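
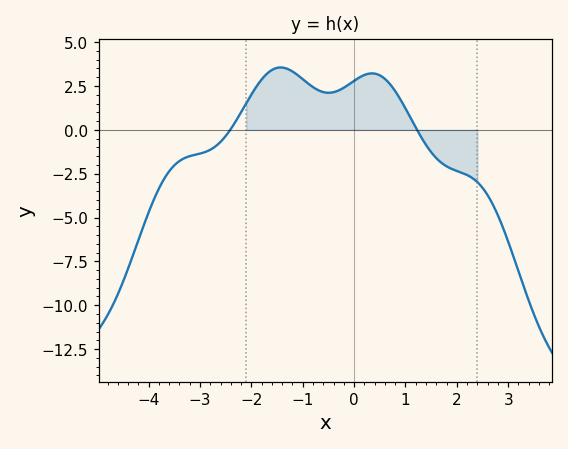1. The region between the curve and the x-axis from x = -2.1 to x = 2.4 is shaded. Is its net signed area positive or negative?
positive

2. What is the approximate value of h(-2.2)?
1.01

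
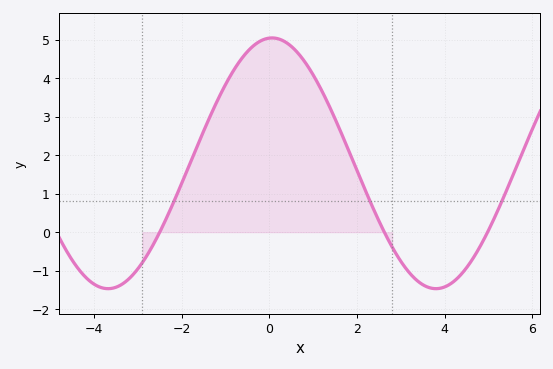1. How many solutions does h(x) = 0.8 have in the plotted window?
3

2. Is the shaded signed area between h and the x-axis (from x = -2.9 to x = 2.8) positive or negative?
positive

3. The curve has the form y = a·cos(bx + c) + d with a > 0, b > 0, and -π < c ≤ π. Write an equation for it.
y = 3.26cos(0.84x - 0.05) + 1.79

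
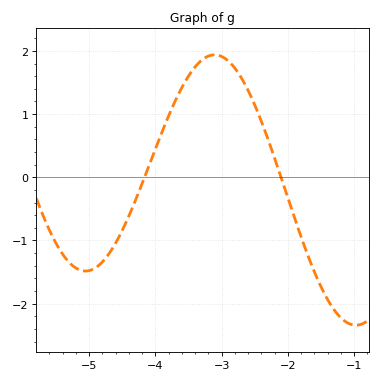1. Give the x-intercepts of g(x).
-4.16, -2.1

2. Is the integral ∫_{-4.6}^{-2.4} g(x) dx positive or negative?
positive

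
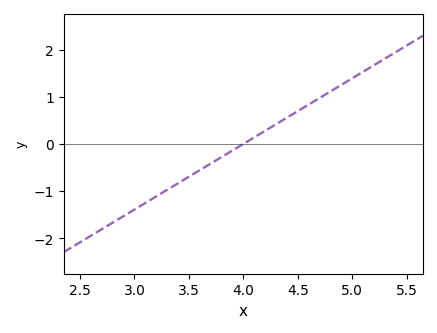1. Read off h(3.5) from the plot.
-0.695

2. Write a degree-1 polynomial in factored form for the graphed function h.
y = 1.39(x - 4)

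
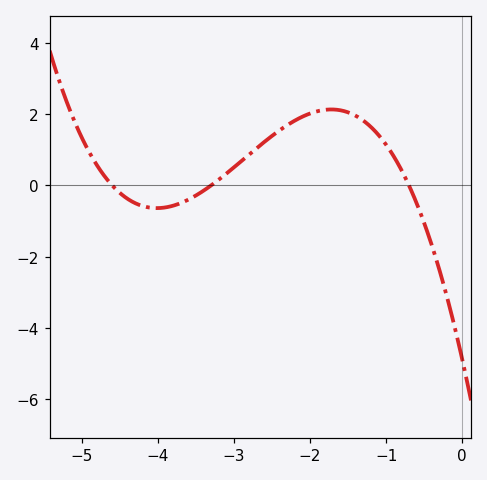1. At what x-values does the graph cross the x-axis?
-4.6, -3.3, -0.7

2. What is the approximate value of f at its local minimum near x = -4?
-0.638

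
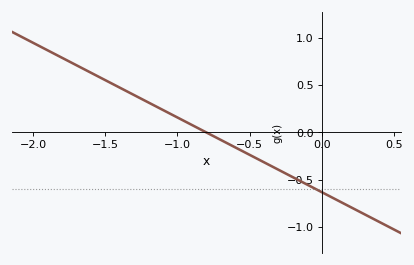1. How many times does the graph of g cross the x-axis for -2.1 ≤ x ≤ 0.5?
1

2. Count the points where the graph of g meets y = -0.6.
1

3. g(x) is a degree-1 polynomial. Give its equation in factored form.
y = -0.79(x + 0.8)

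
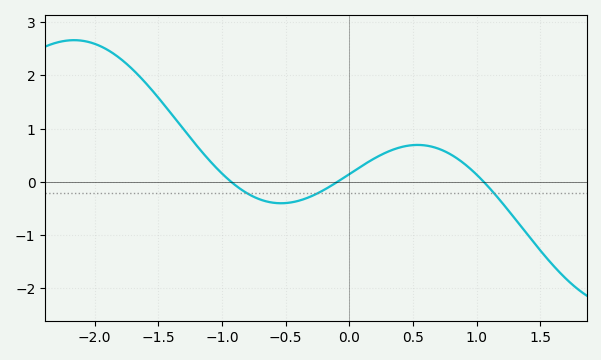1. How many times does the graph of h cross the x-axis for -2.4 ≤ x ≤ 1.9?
3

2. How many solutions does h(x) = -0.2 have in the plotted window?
3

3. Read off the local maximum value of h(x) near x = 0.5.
0.694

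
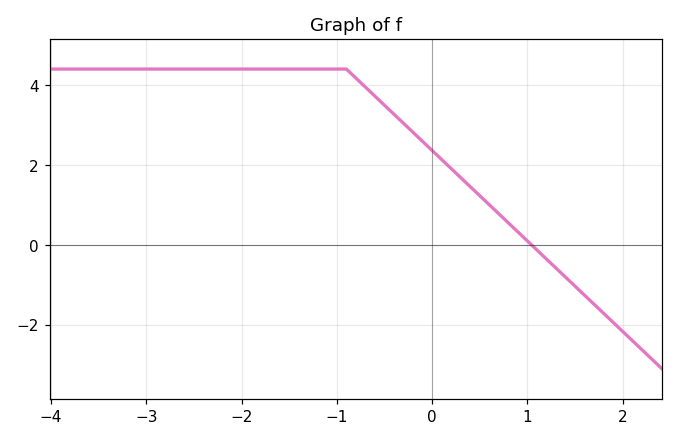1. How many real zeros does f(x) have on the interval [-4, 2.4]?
1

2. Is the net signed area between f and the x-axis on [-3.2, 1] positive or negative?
positive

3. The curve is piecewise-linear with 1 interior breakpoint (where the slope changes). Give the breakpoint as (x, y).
(-0.9, 4.4)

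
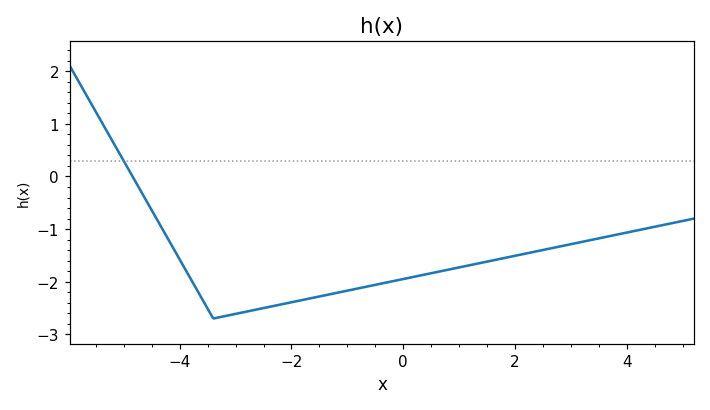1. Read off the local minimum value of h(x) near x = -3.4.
-2.7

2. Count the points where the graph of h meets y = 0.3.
1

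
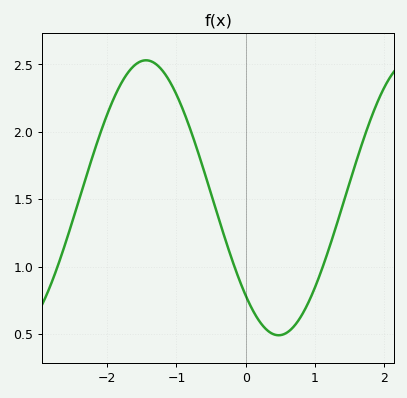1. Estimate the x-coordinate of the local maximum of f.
-1.44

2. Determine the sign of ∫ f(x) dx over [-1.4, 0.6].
positive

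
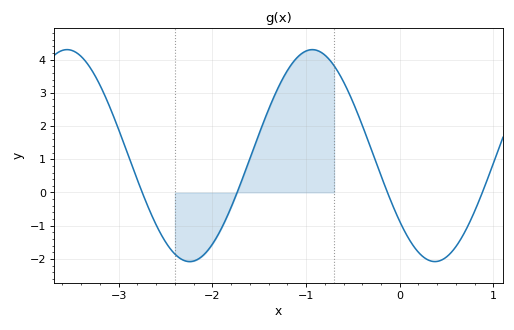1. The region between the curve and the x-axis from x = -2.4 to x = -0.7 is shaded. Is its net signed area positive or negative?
positive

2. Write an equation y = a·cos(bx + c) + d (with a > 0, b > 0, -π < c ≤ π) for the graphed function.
y = 3.19cos(2.4x + 2.24) + 1.11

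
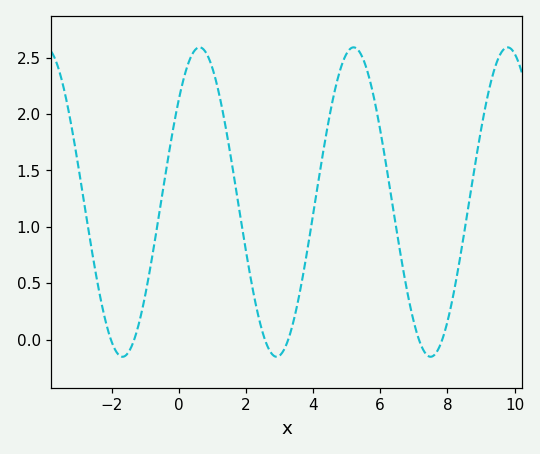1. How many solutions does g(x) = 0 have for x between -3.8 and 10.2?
6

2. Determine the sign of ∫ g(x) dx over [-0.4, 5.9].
positive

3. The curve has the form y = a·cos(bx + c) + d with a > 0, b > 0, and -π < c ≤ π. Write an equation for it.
y = 1.37cos(1.4x - 0.85) + 1.22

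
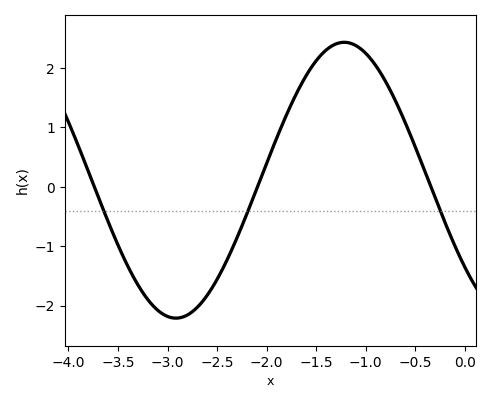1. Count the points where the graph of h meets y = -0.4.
3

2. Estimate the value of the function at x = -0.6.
1.08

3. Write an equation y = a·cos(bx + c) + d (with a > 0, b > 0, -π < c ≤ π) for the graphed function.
y = 2.32cos(1.85x + 2.25) + 0.11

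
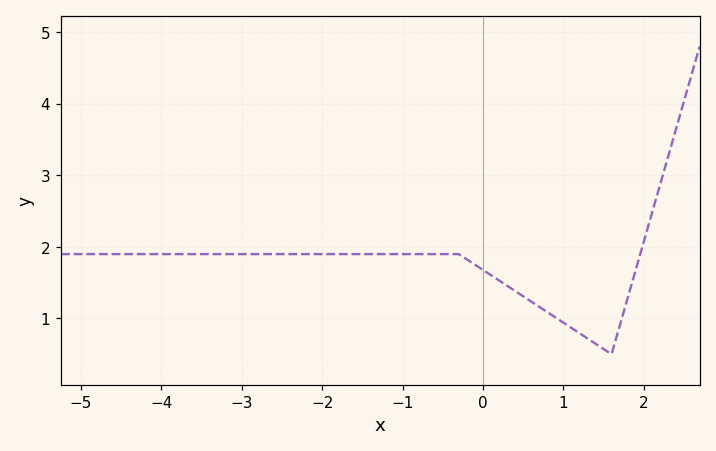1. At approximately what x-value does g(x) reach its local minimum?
1.6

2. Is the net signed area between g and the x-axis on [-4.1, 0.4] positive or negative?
positive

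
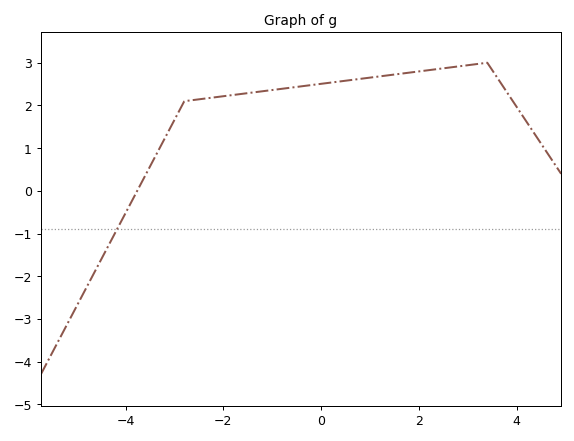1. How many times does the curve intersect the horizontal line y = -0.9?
1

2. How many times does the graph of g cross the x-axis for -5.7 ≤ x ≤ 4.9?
1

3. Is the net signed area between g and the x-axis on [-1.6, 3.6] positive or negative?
positive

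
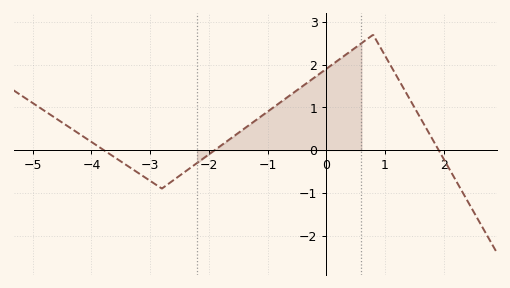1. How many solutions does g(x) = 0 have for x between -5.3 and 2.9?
3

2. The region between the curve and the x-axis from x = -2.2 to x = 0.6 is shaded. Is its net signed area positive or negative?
positive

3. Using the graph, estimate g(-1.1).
0.8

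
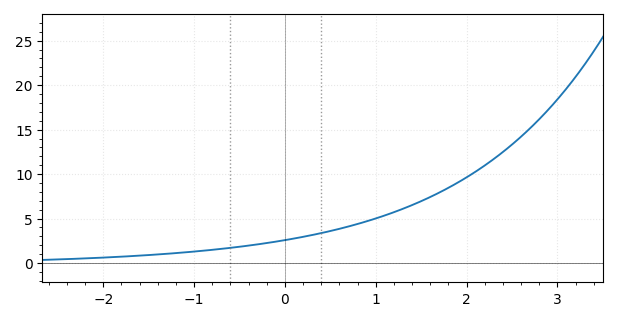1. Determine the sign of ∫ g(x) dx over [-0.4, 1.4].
positive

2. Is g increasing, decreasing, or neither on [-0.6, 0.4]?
increasing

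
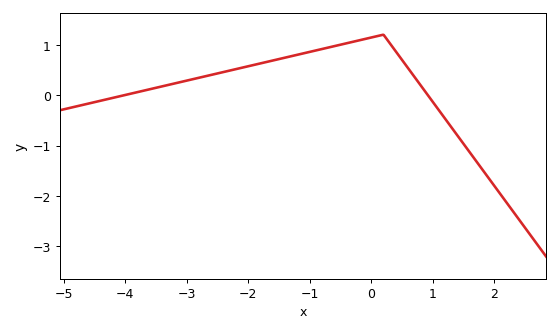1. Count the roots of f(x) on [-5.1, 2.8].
2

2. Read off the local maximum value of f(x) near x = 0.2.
1.2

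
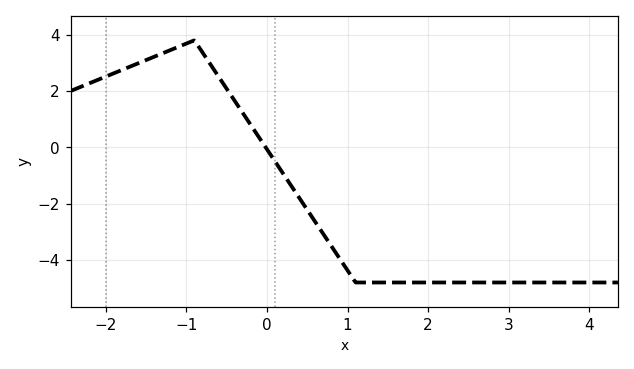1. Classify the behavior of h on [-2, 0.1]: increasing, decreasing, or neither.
neither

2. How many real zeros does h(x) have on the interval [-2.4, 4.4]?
1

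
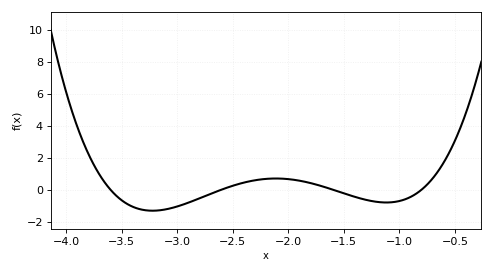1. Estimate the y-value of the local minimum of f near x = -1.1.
-0.8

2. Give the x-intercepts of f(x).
-3.6, -2.6, -1.6, -0.8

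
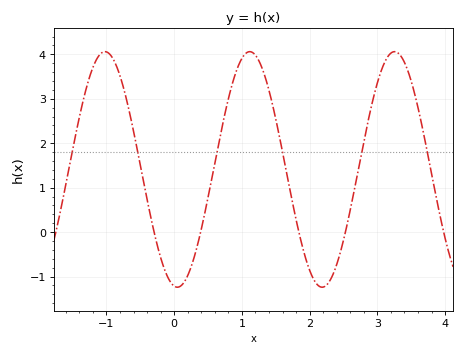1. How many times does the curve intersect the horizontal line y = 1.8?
6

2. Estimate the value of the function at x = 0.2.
-1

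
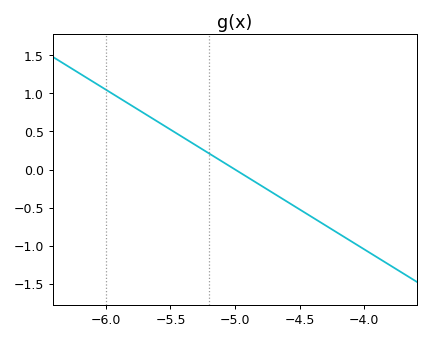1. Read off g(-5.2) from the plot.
0.2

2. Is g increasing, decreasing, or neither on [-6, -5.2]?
decreasing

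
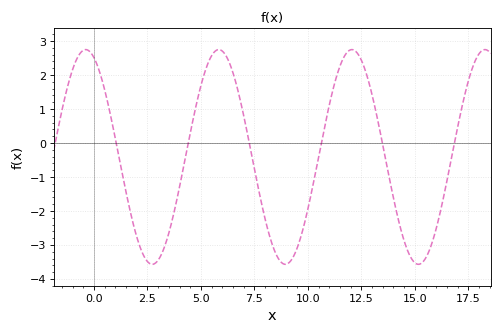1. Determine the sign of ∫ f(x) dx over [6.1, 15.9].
negative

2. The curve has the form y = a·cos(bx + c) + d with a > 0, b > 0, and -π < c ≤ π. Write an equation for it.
y = 3.16cos(1.01x + 0.39) - 0.41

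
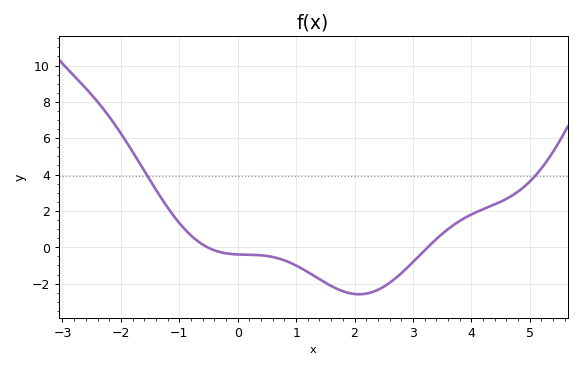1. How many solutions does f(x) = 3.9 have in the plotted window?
2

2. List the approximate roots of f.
-0.6, 3.2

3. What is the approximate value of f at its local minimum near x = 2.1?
-2.6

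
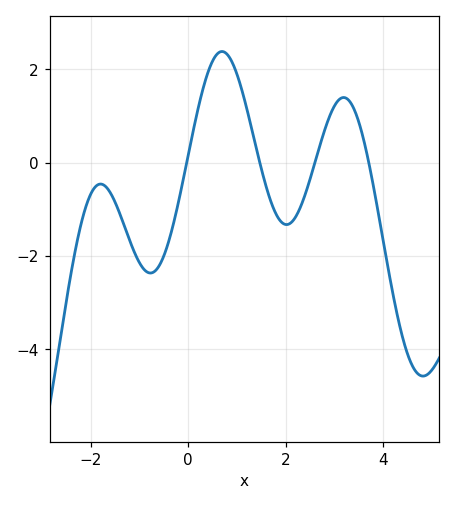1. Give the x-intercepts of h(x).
-0.032, 1.47, 2.6, 3.71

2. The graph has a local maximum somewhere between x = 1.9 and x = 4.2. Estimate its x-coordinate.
3.19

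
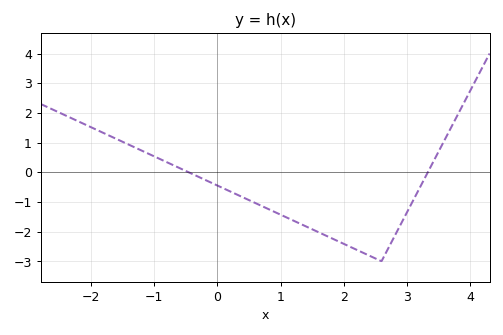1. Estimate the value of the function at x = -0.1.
-0.35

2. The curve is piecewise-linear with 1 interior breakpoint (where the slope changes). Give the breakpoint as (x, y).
(2.6, -3)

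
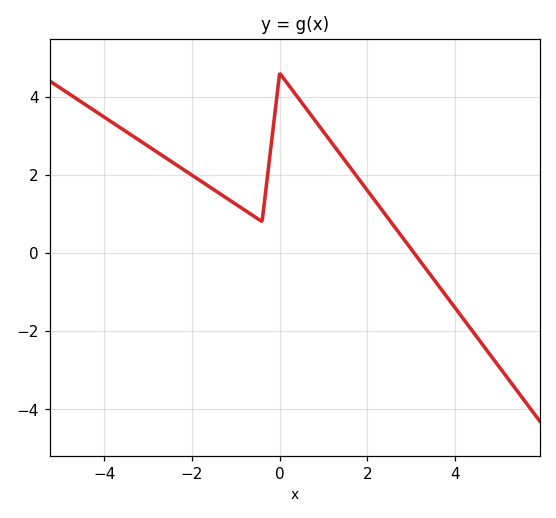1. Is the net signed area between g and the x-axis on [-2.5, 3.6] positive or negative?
positive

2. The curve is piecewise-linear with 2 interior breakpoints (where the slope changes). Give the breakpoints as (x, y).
(-0.4, 0.8); (0, 4.6)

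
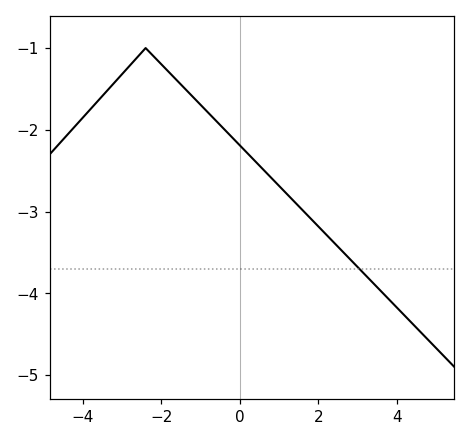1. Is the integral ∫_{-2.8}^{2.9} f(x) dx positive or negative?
negative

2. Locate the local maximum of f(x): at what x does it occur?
-2.4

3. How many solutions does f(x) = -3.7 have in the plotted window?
1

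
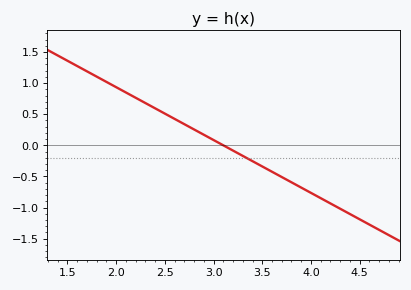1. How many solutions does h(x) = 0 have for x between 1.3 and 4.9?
1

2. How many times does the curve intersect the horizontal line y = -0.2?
1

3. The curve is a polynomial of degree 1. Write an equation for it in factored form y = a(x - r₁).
y = -0.85(x - 3.1)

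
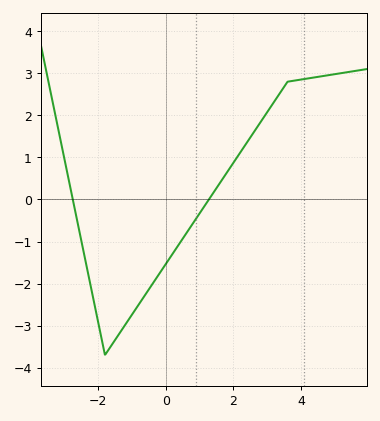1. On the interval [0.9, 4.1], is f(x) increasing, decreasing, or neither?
increasing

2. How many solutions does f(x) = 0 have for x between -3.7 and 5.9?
2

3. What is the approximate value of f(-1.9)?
-3.31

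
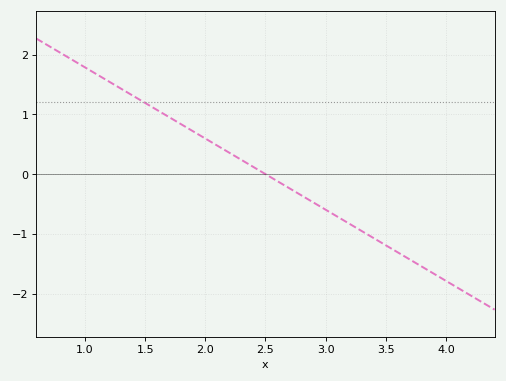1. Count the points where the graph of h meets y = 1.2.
1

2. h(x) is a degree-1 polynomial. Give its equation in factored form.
y = -1.19(x - 2.5)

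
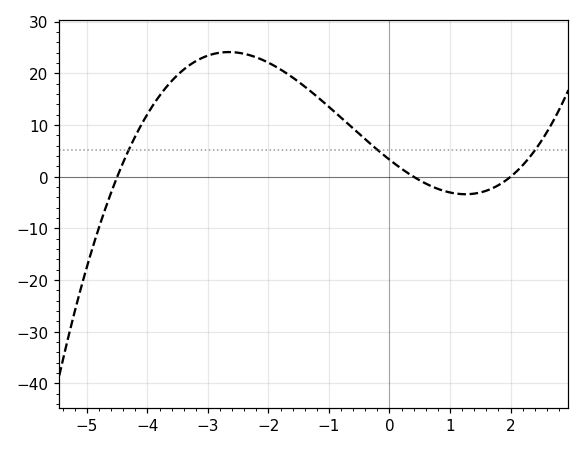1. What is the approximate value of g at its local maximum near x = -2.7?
24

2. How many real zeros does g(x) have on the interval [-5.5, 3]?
3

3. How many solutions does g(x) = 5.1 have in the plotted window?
3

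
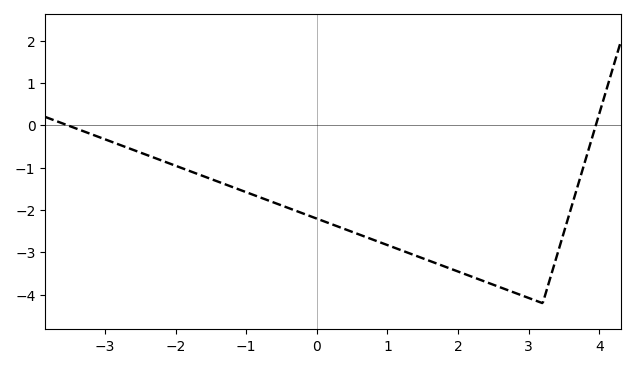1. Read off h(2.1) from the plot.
-3.5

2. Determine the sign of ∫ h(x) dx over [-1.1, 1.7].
negative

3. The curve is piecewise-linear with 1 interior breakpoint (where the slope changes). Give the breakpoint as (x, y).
(3.2, -4.2)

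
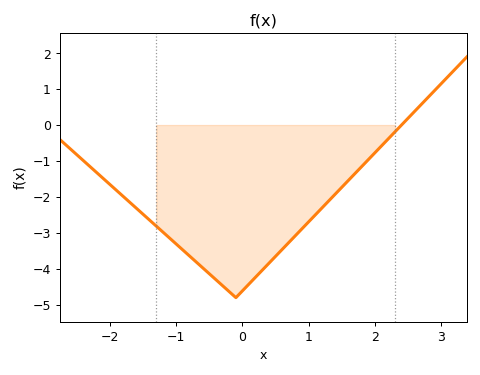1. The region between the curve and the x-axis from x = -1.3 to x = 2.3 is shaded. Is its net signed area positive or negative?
negative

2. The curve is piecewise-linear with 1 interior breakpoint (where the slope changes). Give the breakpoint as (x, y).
(-0.1, -4.8)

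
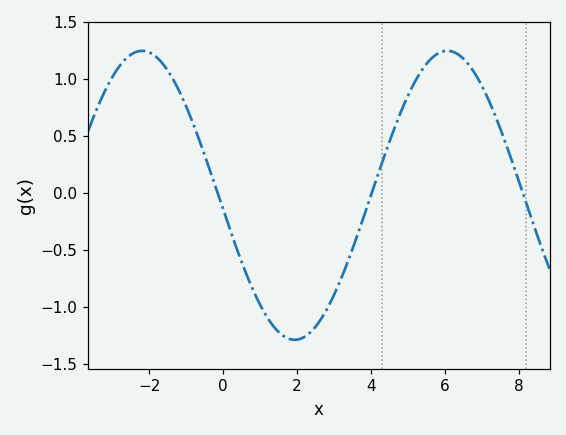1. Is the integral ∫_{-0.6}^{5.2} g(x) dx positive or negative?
negative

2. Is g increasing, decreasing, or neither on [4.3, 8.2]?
neither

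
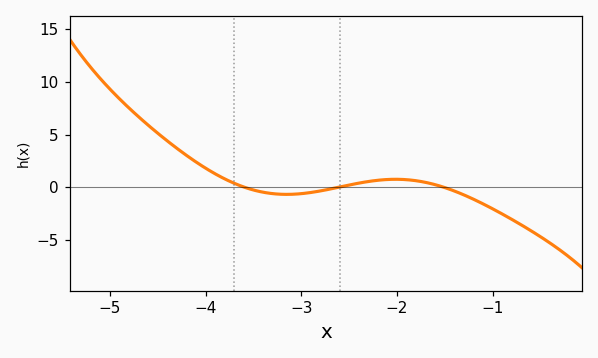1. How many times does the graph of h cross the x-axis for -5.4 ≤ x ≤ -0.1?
3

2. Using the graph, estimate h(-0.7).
-3.5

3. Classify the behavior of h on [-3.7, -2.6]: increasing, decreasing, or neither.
neither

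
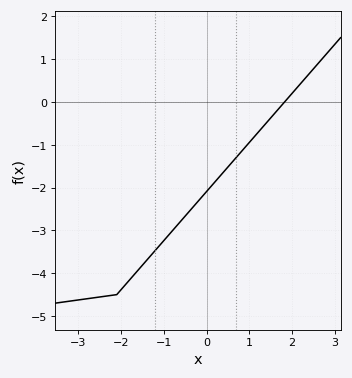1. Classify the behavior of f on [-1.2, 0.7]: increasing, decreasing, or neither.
increasing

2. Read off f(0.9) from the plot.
-1.06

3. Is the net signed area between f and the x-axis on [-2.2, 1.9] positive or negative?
negative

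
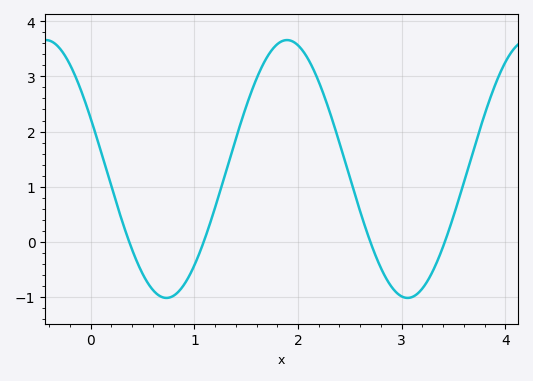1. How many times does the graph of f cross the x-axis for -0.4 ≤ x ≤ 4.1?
4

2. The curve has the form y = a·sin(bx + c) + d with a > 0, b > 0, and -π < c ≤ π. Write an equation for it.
y = 2.34sin(2.7x + 2.74) + 1.32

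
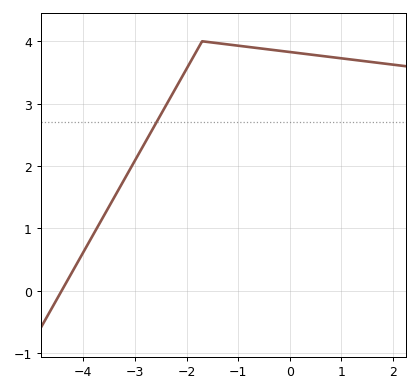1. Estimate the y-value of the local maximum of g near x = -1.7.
4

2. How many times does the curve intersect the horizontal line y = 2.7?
1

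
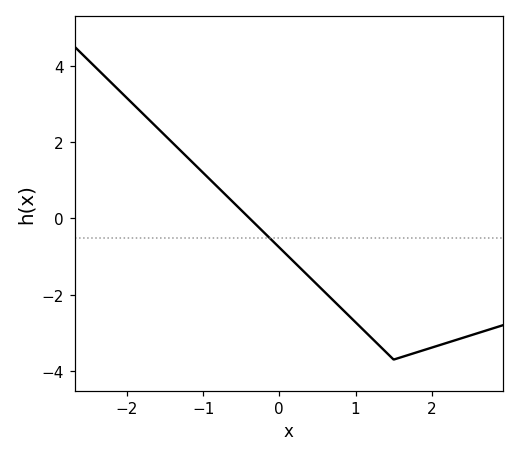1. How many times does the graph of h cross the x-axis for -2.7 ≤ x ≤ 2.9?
1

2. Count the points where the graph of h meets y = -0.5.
1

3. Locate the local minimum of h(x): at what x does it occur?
1.5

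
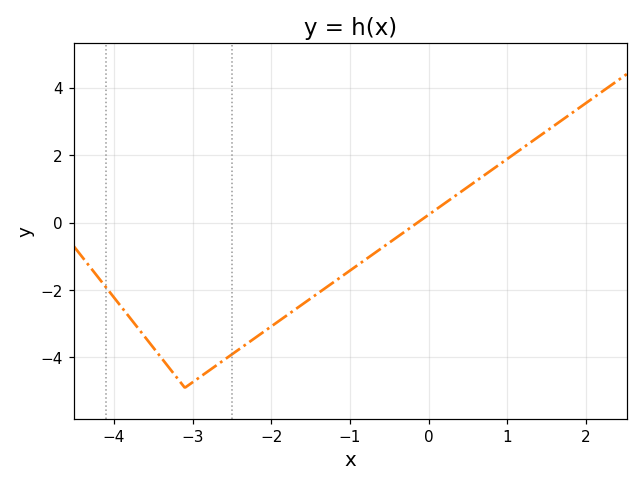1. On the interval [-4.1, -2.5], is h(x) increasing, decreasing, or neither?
neither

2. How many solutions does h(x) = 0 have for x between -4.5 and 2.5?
1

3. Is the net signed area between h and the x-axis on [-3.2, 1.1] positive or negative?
negative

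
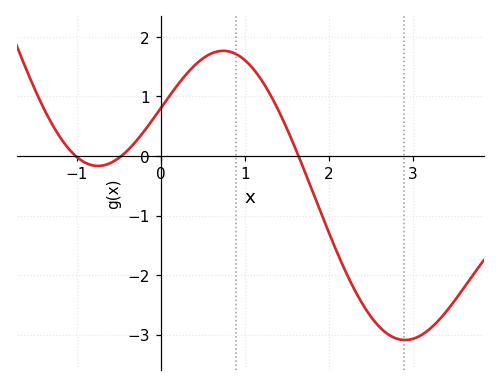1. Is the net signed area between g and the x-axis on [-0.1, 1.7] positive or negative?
positive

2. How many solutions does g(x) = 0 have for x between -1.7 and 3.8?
3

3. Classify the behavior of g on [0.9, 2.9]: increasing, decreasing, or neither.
decreasing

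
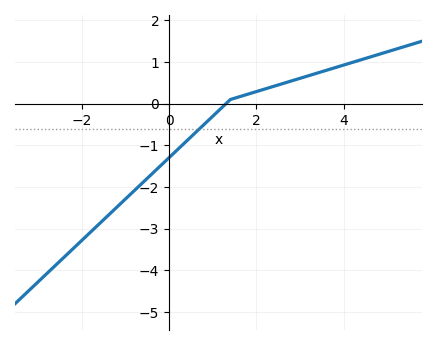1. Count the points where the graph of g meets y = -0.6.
1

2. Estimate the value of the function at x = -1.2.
-2.5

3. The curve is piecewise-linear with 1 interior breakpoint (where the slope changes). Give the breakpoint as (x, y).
(1.4, 0.1)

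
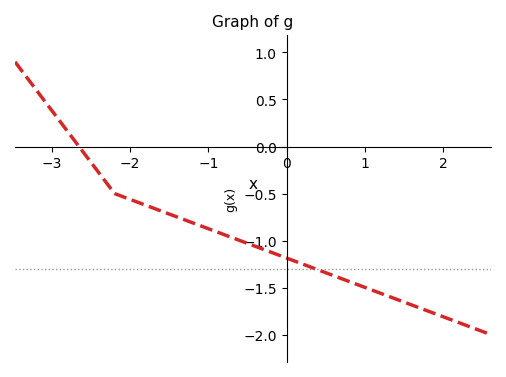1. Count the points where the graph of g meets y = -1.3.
1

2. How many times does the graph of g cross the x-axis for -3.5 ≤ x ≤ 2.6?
1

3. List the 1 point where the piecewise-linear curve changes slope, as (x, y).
(-2.2, -0.5)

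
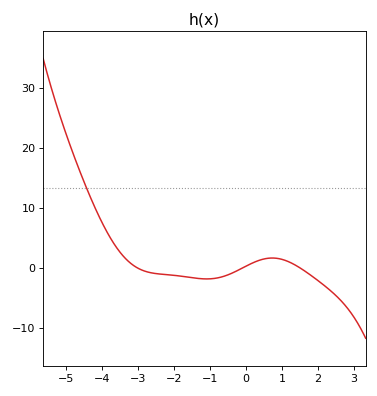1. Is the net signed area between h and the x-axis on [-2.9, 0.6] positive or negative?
negative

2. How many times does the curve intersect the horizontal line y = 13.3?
1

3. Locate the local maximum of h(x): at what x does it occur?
0.8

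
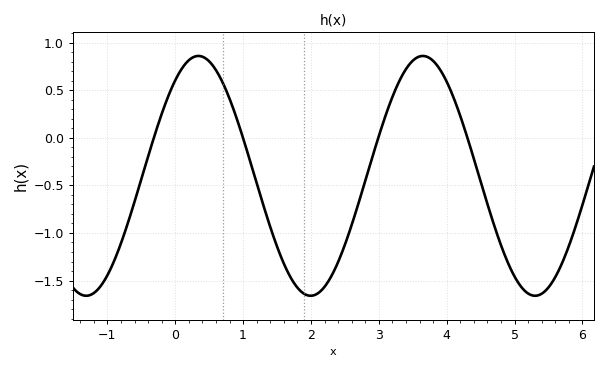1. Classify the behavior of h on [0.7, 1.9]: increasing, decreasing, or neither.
decreasing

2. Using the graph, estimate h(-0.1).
0.45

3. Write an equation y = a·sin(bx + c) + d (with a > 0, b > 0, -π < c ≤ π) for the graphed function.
y = 1.26sin(1.9x + 0.92) - 0.4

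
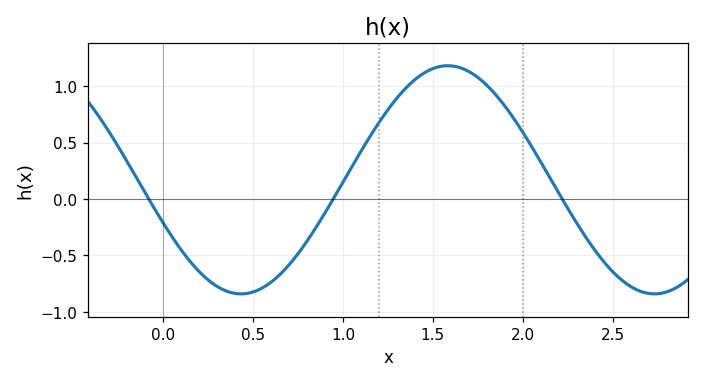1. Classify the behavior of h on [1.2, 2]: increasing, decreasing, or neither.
neither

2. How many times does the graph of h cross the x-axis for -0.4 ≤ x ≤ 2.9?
3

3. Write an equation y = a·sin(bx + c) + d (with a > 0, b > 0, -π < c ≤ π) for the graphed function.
y = 1.01sin(2.7x - 2.8) + 0.17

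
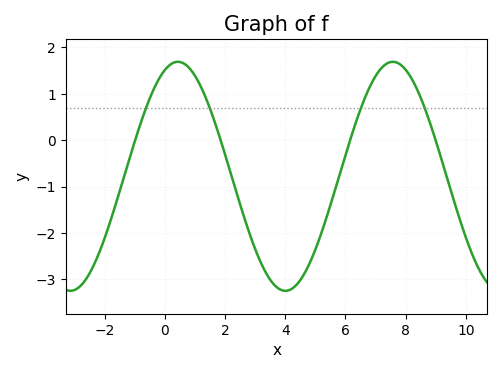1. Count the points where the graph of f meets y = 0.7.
4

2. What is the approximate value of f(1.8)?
0.109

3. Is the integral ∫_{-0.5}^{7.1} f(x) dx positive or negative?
negative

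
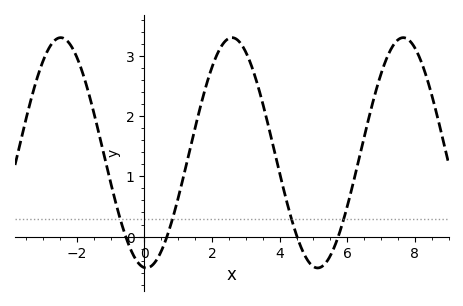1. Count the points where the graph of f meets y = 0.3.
4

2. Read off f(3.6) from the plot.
1.99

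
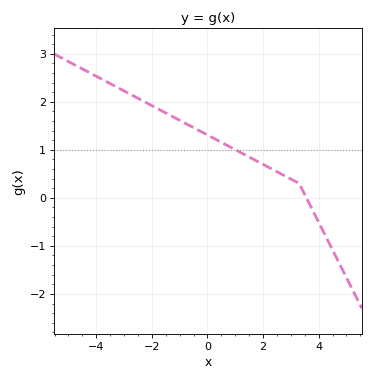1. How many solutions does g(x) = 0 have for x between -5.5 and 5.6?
1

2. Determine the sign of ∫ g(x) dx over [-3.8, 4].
positive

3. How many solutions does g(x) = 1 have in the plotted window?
1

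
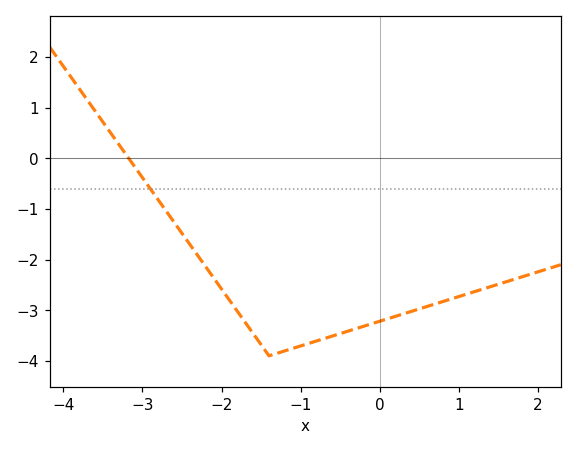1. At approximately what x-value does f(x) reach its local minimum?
-1.4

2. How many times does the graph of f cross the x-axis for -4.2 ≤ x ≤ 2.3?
1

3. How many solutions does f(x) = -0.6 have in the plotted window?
1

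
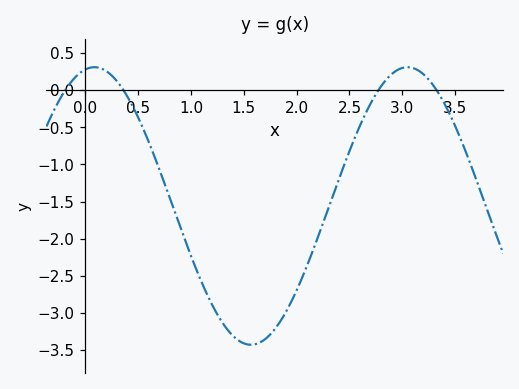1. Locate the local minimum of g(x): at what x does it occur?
1.6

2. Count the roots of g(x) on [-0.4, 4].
4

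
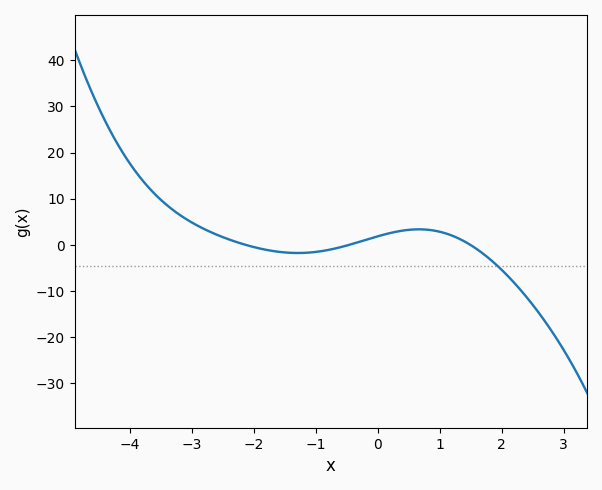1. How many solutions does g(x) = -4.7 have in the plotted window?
1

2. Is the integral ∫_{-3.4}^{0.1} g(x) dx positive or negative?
positive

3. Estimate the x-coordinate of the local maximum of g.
0.6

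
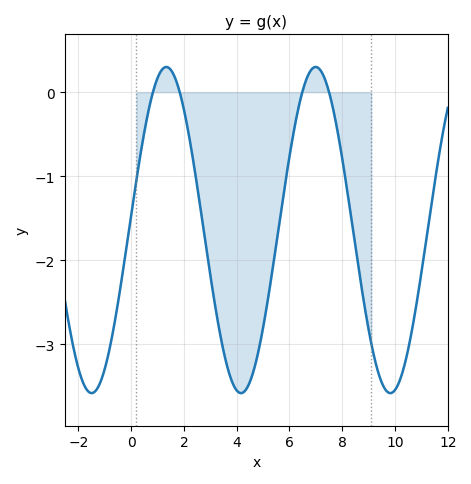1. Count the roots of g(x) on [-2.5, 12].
4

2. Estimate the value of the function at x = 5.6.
-1.59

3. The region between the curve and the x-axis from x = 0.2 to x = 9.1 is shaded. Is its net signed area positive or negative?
negative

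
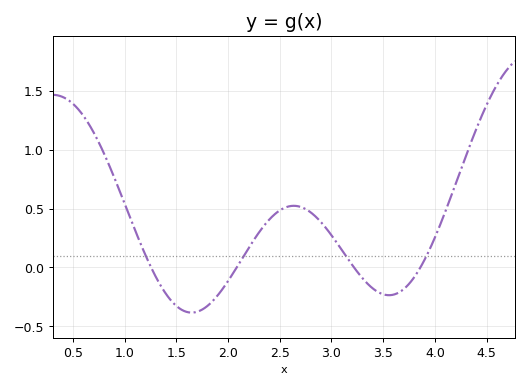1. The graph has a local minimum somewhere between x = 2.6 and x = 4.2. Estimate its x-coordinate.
3.6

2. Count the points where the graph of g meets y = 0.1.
4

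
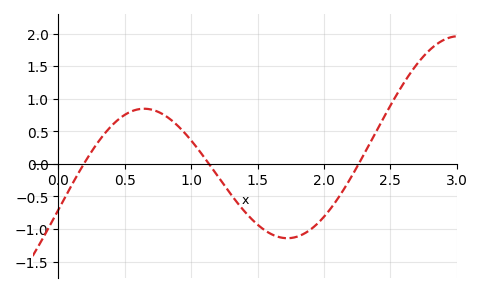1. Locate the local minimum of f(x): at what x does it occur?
1.7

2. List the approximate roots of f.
0.2, 1.15, 2.25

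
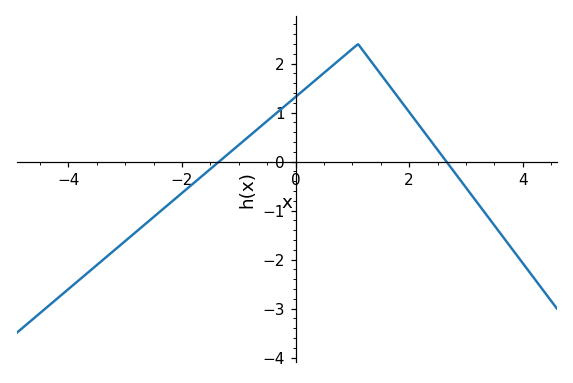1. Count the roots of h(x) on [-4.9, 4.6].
2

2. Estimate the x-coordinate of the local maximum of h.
1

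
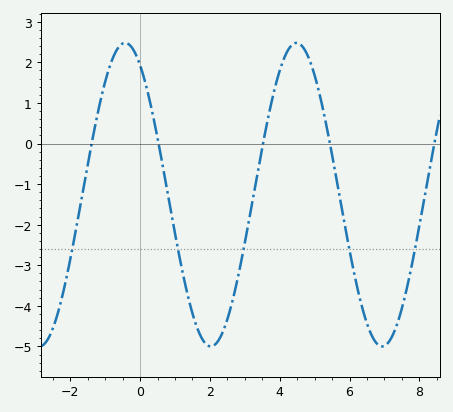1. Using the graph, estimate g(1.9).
-5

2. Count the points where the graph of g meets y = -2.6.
5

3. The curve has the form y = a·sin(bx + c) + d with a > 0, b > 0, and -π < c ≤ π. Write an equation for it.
y = 3.74sin(1.3x + 2.1) - 1.26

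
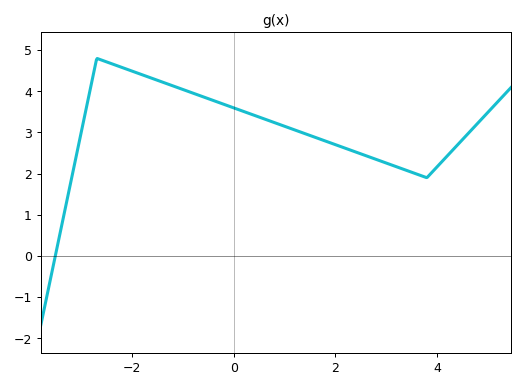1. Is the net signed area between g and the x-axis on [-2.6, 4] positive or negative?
positive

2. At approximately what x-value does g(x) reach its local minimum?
3.8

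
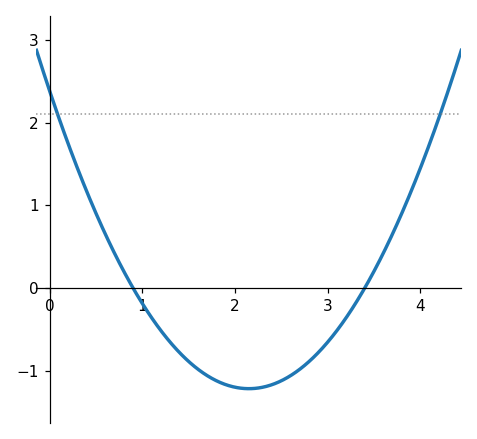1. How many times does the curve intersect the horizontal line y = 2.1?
2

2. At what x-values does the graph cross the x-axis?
0.9, 3.4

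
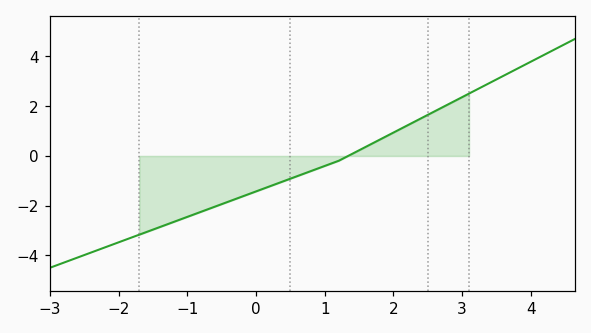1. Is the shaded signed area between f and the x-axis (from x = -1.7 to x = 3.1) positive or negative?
negative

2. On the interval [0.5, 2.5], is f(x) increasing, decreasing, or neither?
increasing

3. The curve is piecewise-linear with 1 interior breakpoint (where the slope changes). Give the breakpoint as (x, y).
(1.2, -0.2)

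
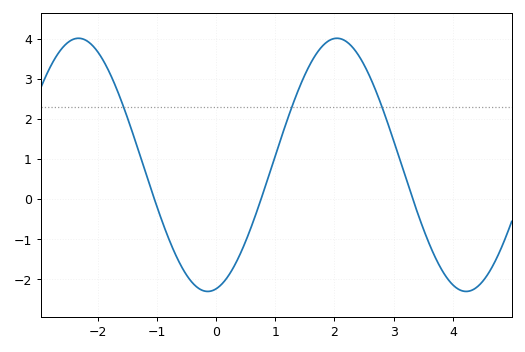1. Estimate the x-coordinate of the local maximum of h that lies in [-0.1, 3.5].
2.04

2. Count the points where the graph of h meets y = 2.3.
3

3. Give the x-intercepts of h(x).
-1.04, 0.762, 3.32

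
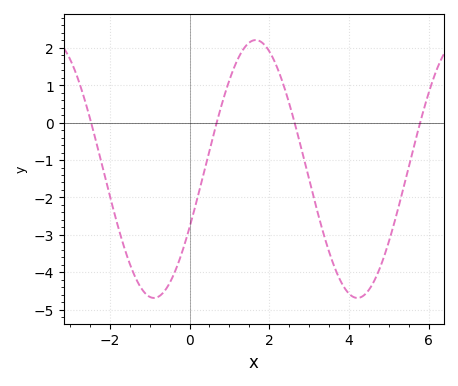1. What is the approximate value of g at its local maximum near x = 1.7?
2.21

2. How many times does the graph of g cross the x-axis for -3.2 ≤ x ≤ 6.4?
4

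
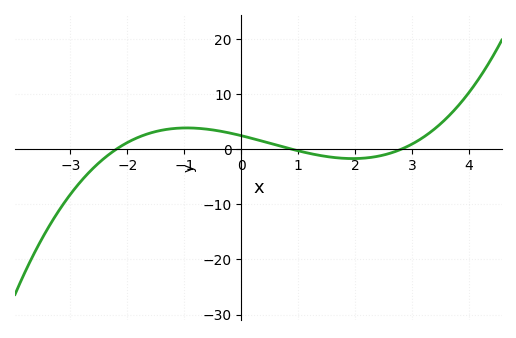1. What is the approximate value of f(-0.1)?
3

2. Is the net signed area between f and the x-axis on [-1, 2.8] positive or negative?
positive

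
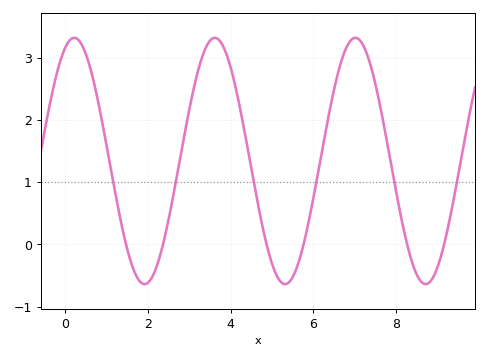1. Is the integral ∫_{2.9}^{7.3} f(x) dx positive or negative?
positive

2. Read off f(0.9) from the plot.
1.95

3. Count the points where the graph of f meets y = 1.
6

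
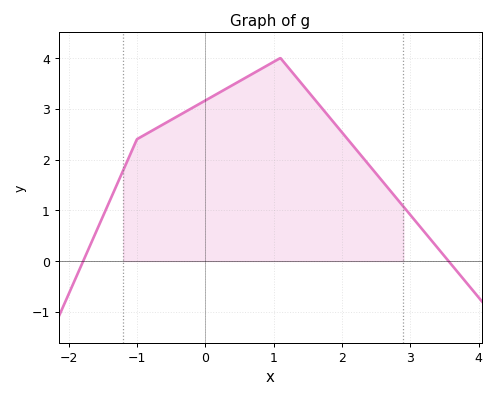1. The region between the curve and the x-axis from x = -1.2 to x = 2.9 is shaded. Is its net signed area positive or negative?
positive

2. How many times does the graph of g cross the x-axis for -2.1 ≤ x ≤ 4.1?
2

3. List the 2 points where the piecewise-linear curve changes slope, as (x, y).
(-1, 2.4); (1.1, 4)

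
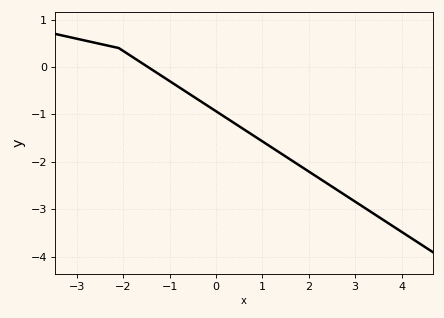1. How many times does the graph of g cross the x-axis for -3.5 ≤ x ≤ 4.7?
1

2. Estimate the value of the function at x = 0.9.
-1.51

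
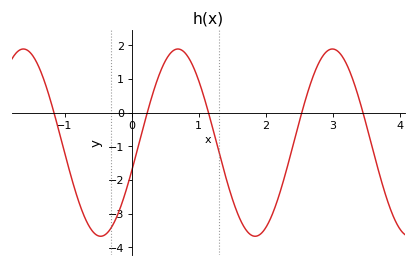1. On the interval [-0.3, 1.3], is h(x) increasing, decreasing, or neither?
neither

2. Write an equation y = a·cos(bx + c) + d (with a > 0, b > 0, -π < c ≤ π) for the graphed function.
y = 2.78cos(2.7x - 1.9) - 0.89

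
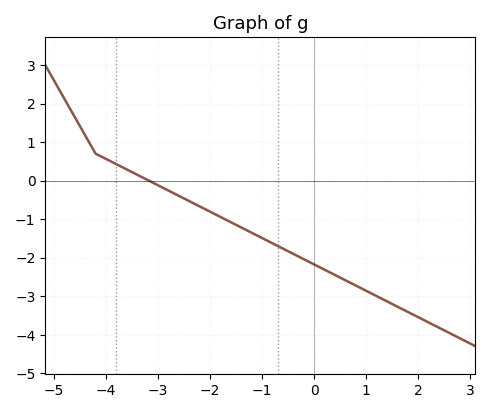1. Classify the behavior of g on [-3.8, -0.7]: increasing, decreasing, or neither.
decreasing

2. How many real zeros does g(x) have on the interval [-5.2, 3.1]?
1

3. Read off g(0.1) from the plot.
-2.2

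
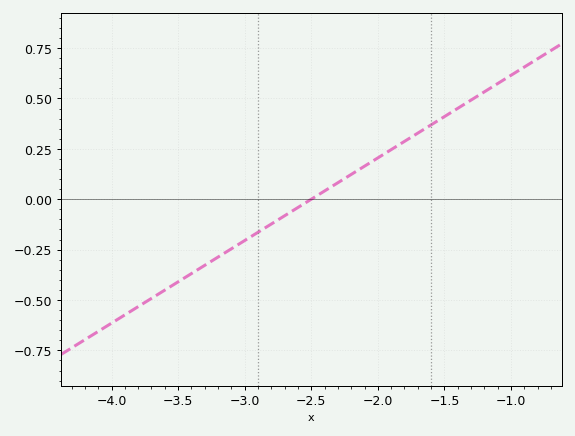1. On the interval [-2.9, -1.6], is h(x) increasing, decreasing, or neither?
increasing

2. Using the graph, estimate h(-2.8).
-0.12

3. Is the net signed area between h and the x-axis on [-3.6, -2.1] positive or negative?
negative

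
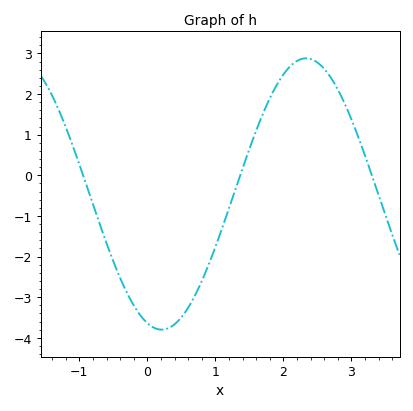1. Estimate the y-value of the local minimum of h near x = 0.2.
-3.8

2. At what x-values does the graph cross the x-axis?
-0.9, 1.4, 3.3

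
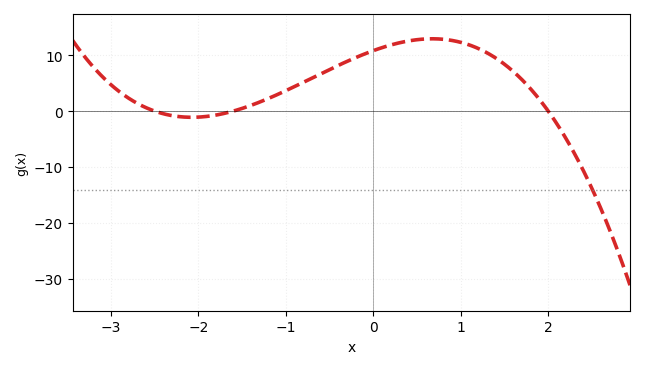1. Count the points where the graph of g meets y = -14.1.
1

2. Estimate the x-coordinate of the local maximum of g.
0.7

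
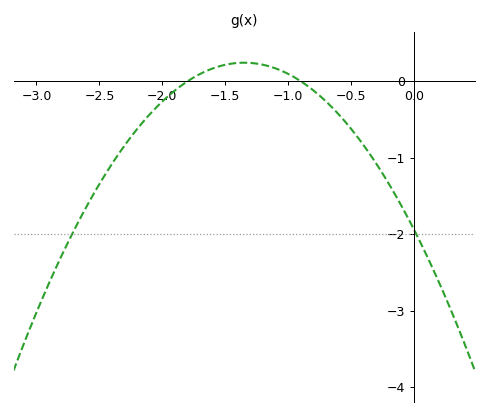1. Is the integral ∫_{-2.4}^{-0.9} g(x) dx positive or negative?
negative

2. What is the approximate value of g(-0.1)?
-1.6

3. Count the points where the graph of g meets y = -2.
2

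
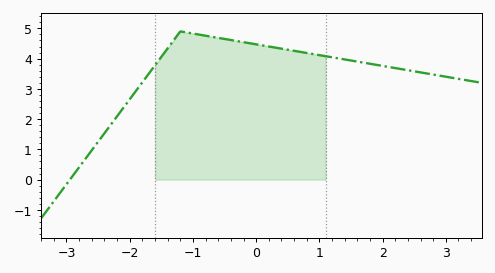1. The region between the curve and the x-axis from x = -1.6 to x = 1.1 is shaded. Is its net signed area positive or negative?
positive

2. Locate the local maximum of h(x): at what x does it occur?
-1.2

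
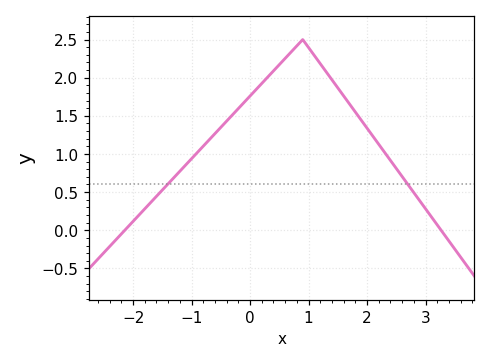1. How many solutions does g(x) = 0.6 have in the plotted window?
2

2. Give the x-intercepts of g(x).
-2.14, 3.27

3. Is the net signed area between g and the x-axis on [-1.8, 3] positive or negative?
positive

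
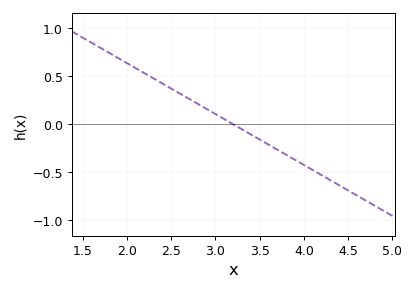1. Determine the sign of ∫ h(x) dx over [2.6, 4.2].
negative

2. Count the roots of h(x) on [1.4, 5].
1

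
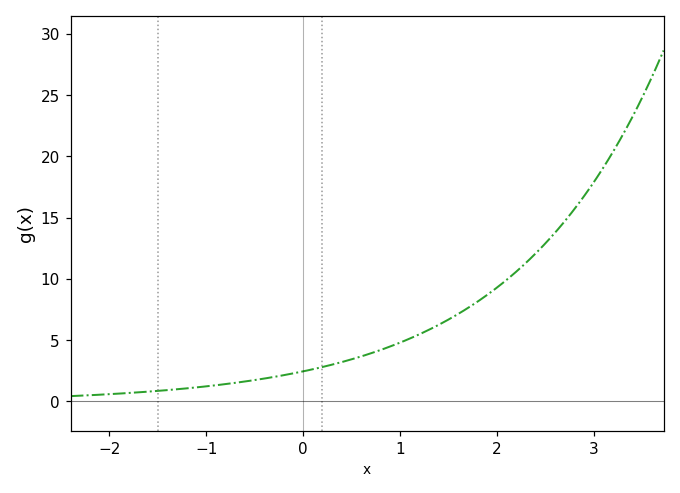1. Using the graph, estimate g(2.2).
10.5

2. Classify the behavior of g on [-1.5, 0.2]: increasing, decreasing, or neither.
increasing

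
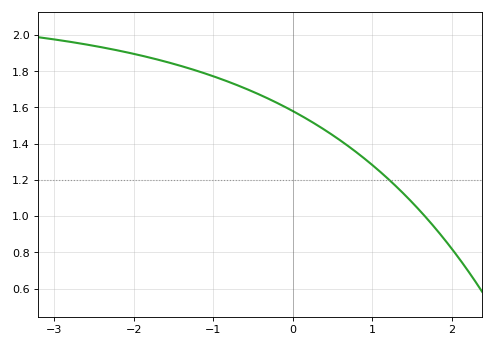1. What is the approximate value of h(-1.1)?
1.79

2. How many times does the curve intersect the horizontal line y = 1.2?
1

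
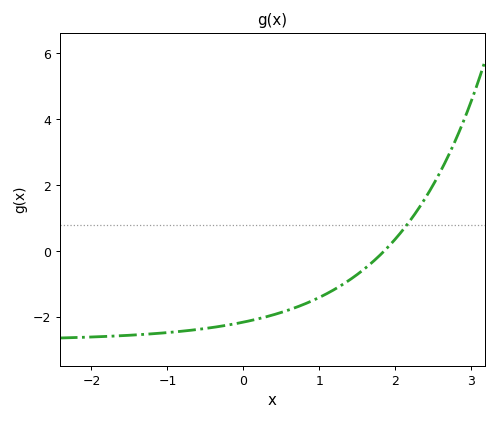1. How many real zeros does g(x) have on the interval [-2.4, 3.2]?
1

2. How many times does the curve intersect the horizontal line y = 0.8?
1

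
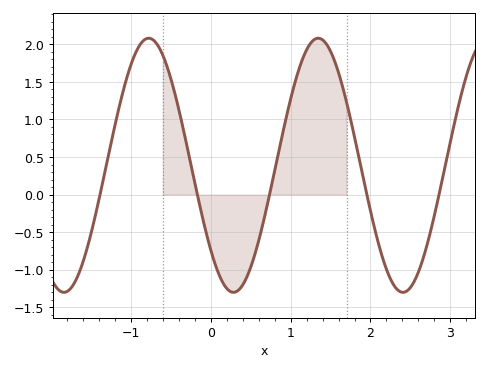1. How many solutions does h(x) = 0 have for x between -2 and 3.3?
5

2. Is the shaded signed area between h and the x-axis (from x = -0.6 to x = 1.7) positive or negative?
positive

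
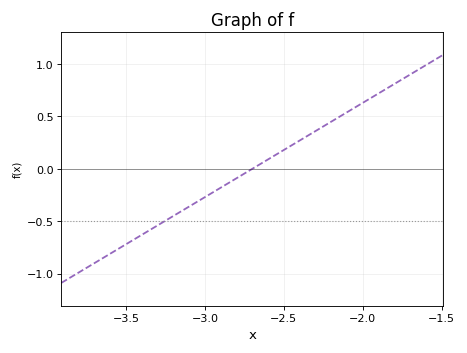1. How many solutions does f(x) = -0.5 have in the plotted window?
1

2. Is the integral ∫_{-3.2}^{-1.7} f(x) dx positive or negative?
positive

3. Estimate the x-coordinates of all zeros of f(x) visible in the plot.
-2.7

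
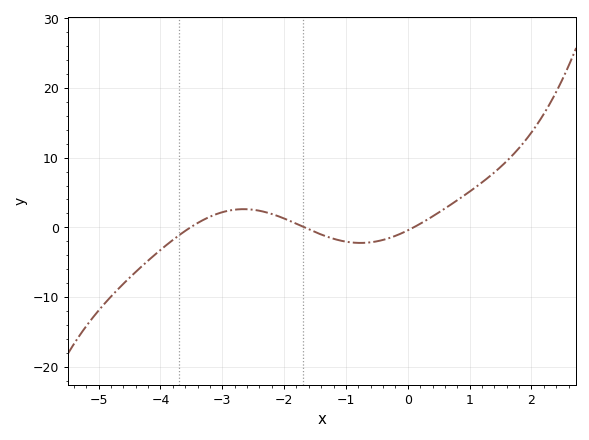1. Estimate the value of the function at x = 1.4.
8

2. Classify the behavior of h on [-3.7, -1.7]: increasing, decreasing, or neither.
neither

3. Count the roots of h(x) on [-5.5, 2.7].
3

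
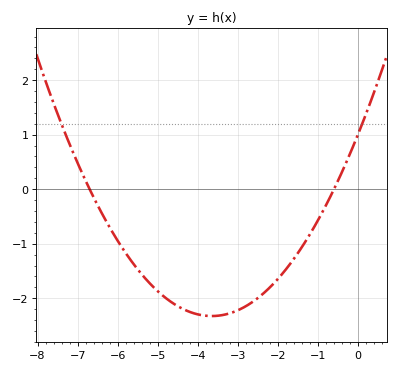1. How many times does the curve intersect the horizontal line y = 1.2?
2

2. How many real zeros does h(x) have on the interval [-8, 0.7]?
2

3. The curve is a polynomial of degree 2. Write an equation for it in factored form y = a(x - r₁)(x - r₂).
y = 0.25(x + 6.7)(x + 0.6)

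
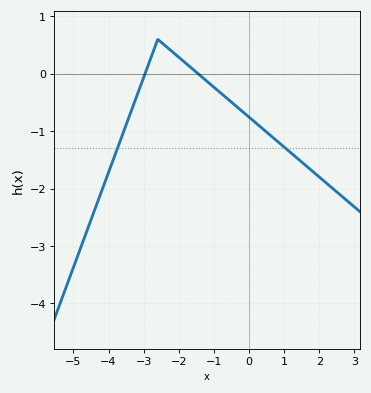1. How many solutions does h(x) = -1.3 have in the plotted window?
2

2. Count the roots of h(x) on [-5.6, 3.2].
2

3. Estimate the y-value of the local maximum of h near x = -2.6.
0.6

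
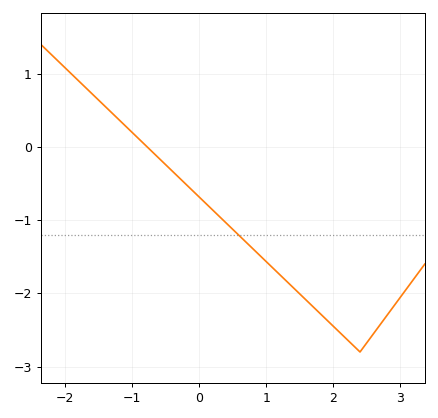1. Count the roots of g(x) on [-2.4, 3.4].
1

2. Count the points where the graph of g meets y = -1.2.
1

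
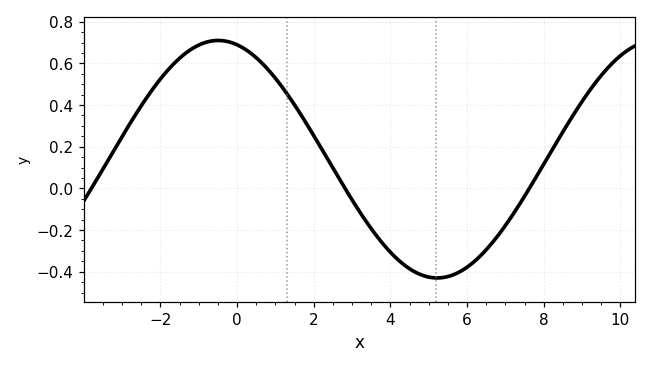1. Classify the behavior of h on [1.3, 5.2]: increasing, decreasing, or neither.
decreasing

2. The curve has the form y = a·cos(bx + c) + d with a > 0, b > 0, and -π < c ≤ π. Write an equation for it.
y = 0.57cos(0.55x + 0.27) + 0.14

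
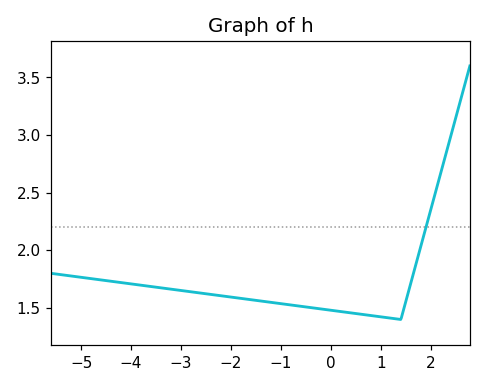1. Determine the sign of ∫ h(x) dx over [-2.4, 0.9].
positive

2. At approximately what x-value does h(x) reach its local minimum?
1.4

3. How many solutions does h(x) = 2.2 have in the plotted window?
1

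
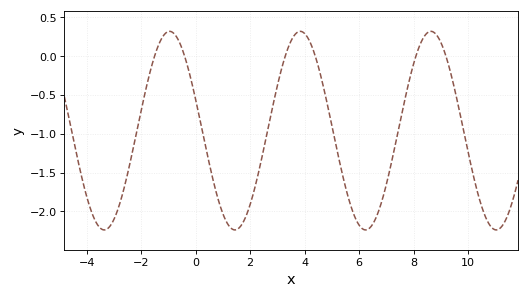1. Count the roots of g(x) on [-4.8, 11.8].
6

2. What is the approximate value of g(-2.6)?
-1.65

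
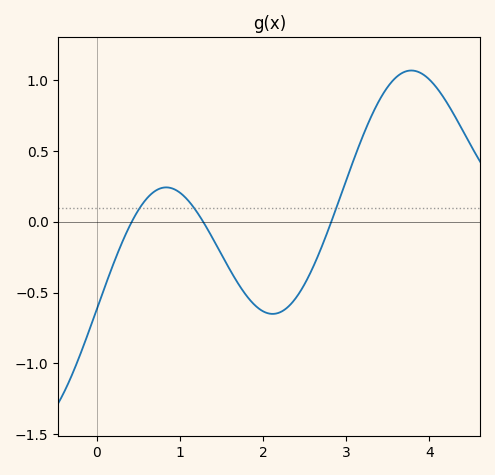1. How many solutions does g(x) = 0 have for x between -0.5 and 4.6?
3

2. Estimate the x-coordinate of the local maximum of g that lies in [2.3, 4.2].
3.78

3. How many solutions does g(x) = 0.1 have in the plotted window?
3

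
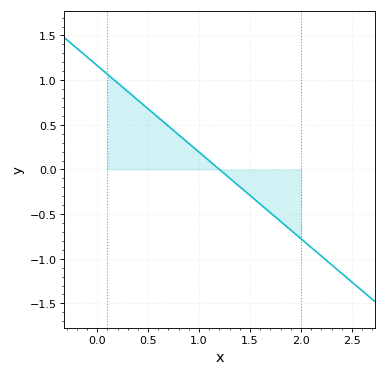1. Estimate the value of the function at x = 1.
0.194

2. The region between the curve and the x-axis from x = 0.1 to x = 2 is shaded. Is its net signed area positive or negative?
positive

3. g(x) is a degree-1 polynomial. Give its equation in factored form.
y = -0.97(x - 1.2)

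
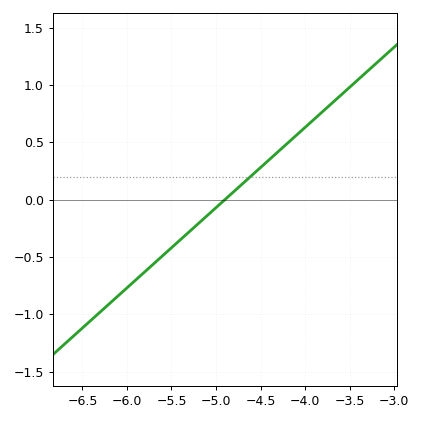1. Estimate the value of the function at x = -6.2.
-0.9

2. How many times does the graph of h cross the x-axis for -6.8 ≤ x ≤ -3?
1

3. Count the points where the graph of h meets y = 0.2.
1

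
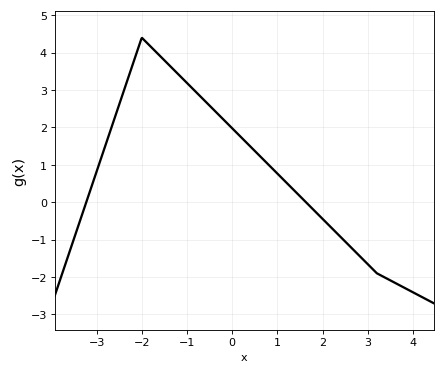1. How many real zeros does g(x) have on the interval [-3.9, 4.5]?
2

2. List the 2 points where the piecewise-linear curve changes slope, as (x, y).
(-2, 4.4); (3.2, -1.9)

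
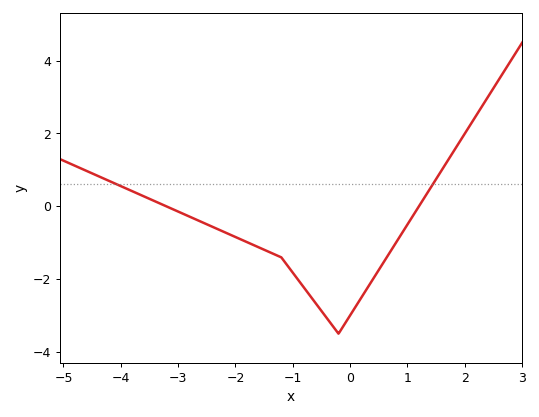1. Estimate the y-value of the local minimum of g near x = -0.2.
-3.5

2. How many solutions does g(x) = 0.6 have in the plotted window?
2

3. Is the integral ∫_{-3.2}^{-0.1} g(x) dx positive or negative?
negative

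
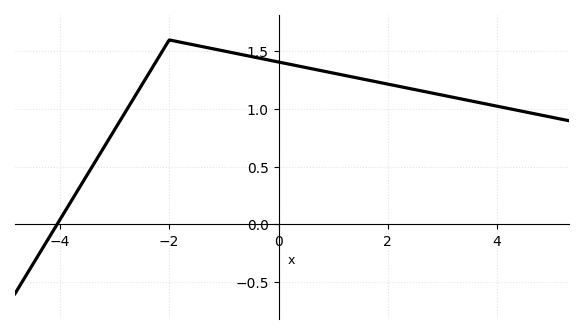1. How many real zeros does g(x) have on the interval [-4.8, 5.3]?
1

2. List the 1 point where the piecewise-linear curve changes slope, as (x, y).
(-2, 1.6)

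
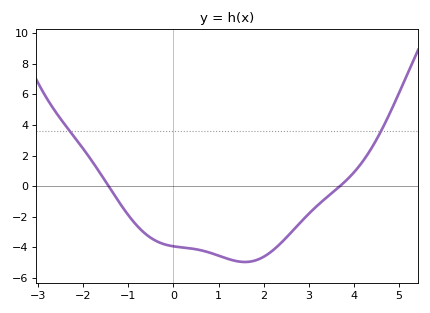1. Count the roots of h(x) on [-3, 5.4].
2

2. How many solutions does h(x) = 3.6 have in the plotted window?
2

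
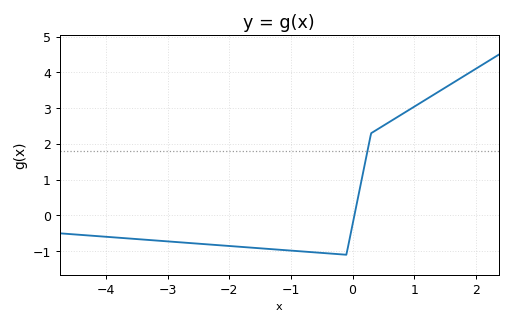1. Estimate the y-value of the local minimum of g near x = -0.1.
-1.1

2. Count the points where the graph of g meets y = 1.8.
1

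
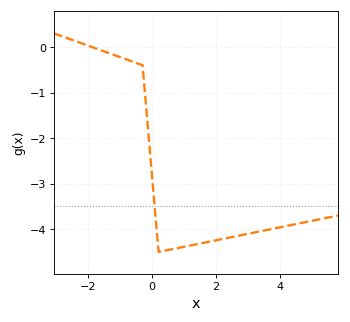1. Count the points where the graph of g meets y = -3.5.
1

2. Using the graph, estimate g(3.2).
-4.1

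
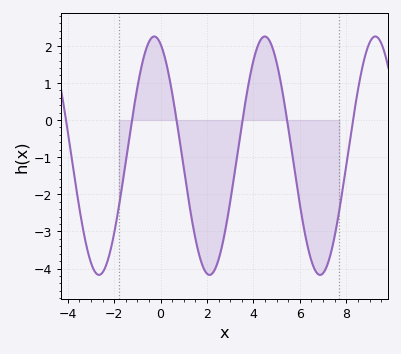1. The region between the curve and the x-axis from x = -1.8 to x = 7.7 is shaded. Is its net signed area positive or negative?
negative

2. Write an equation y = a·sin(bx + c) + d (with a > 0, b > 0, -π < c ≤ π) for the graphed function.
y = 3.21sin(1.32x + 1.93) - 0.96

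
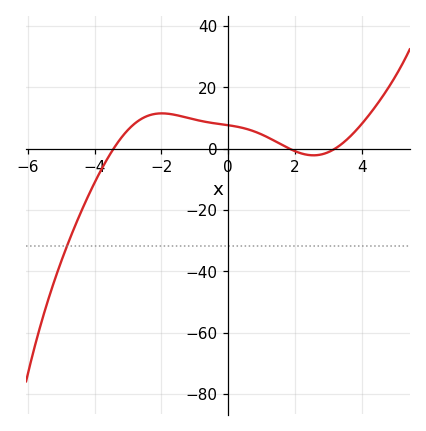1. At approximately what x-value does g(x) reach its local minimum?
2.6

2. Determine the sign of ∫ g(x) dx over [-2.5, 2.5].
positive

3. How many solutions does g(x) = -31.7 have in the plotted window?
1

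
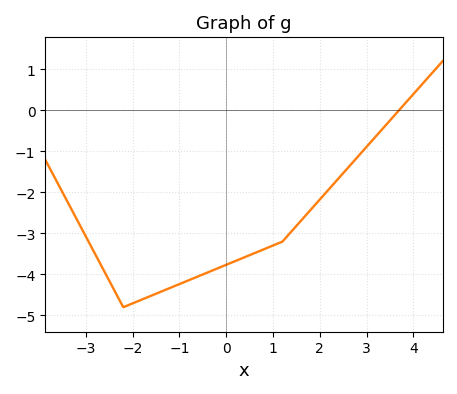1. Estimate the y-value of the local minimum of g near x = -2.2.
-4.8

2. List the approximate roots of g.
3.6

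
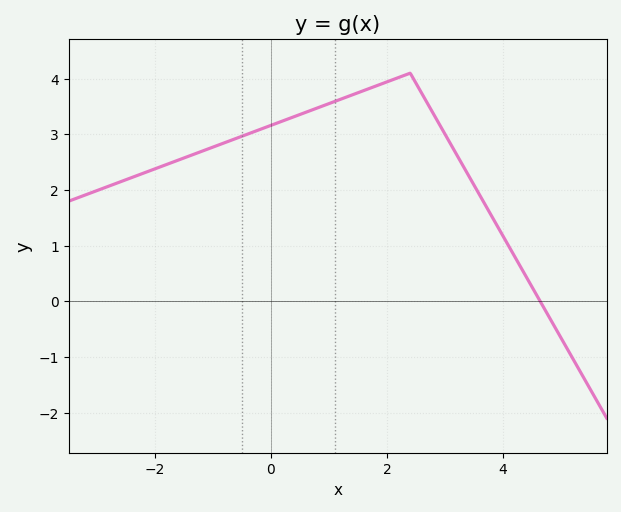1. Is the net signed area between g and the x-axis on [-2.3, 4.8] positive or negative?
positive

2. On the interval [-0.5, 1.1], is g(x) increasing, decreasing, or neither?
increasing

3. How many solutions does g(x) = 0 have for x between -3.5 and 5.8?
1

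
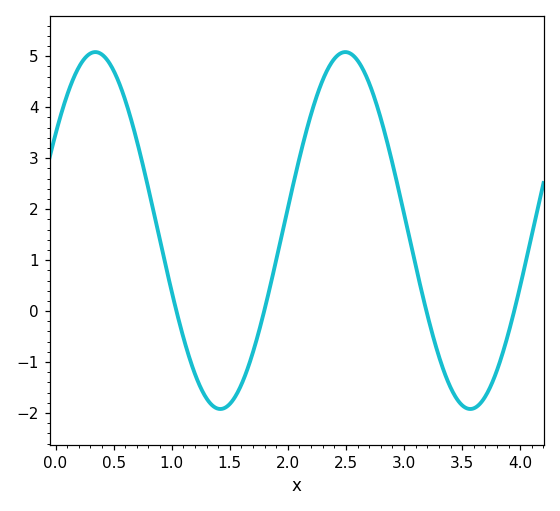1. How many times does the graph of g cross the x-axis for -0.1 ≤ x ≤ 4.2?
4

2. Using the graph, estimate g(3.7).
-1.7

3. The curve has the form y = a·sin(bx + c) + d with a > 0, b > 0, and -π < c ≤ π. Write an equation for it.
y = 3.5sin(2.9x + 0.57) + 1.58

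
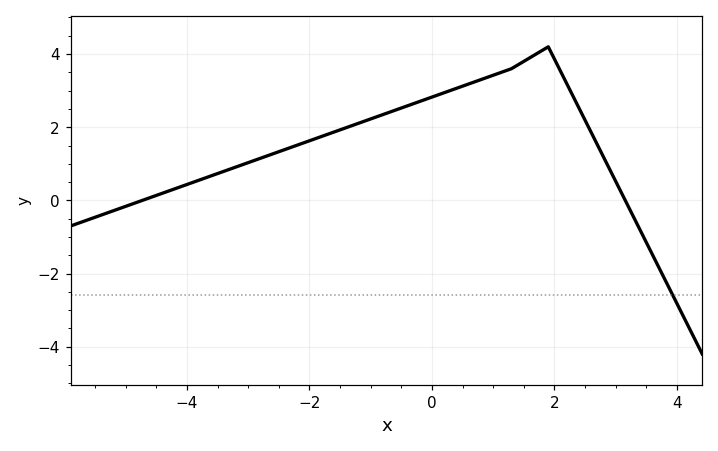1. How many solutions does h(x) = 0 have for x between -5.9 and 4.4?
2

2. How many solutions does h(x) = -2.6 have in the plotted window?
1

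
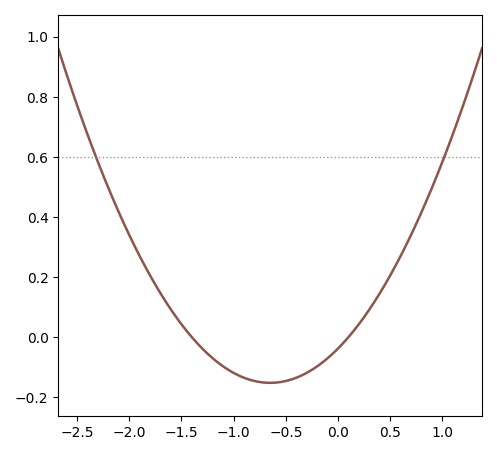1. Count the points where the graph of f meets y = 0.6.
2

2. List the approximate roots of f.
-1.4, 0.1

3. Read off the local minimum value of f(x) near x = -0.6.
-0.16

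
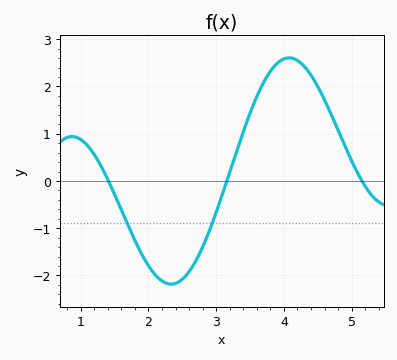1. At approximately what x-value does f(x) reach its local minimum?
2.33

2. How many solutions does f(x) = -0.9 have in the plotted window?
2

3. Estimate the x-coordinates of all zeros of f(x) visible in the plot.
1.41, 3.16, 5.15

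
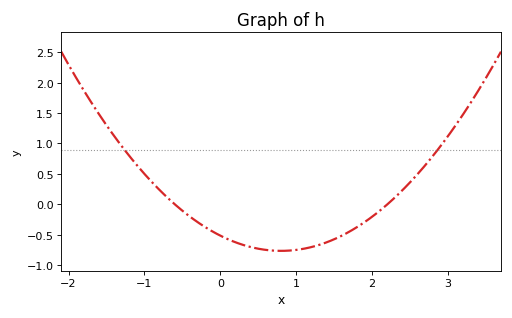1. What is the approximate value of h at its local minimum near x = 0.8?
-0.75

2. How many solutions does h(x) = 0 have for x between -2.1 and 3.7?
2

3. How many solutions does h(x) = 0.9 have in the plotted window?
2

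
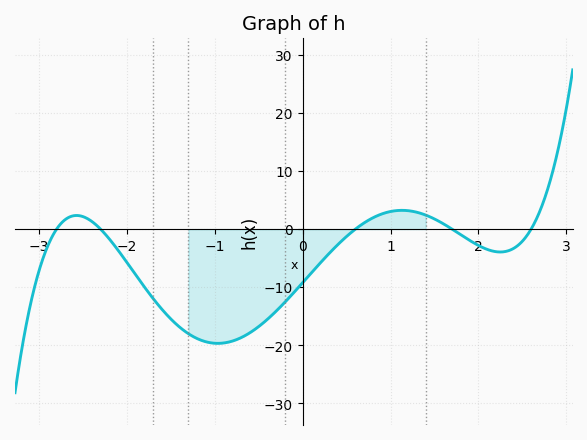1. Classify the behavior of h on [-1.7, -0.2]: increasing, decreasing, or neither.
neither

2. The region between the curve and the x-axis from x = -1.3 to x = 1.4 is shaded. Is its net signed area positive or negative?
negative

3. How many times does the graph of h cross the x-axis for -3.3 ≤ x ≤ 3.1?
5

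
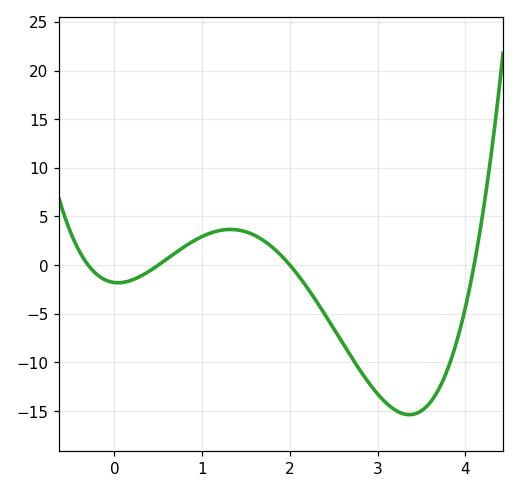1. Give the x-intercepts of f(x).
-0.3, 0.5, 2, 4.1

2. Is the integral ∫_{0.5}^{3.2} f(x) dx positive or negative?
negative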